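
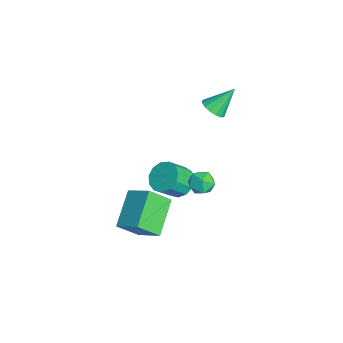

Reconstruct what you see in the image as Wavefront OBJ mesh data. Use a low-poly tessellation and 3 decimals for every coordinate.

v -2.973 -0.416 -2.228
v -2.207 -0.57 -2.714
v -1.761 -1.438 -1.738
v -2.527 -1.284 -1.252
v -2.105 -0.168 -2.404
v -1.659 -1.035 -1.428
v -2.278 0.156 -2.037
v -1.832 -0.712 -1.061
v -2.672 0.297 -1.731
v -2.226 -0.571 -0.755
v -3.161 0.212 -1.583
v -2.715 -0.655 -0.607
v -3.591 -0.072 -1.64
v -3.145 -0.94 -0.664
v -3.824 -0.466 -1.883
v -3.379 -1.333 -0.907
v -3.788 -0.843 -2.236
v -3.342 -1.711 -1.26
v -3.492 -1.086 -2.586
v -3.046 -1.954 -1.61
v -3.032 -1.115 -2.823
v -2.586 -1.983 -1.847
v -2.553 -0.923 -2.871
v -2.107 -1.791 -1.895
v -3.288 1.263 3.246
v -2.696 1.02 3.576
v -3.532 2.337 4.474
v -2.577 1.297 3.357
v -2.649 1.566 3.108
v -2.892 1.752 2.896
v -3.242 1.808 2.778
v -3.603 1.718 2.785
v -3.88 1.506 2.916
v -3.999 1.228 3.135
v -3.927 0.96 3.384
v -3.683 0.773 3.595
v -3.334 0.717 3.714
v -2.973 0.808 3.706
v -0.335 -2.709 -3.692
v -0.119 -3.819 -2.633
v -2.041 -1.971 -2.572
v -1.825 -3.082 -1.512
v 0.605 -1.758 -2.888
v 0.821 -2.869 -1.828
v -1.101 -1.021 -1.767
v -0.885 -2.131 -0.708
v -1.106 1.129 -0.718
v -0.734 0.517 -1.021
v -2.186 0.483 -0.739
v -1.814 -0.129 -1.042
v -1.677 0.086 -0.307
v -1.009 0.485 -0.294
v -1.911 0.515 -1.466
v -1.243 0.914 -1.453
v -1.231 0.137 -1.483
v -1.086 -0.129 -0.766
v -1.834 1.129 -0.994
v -1.689 0.863 -0.277
f 2 1 5
f 2 5 3
f 3 5 6
f 3 6 4
f 5 1 7
f 5 7 6
f 6 7 8
f 6 8 4
f 7 1 9
f 7 9 8
f 8 9 10
f 8 10 4
f 9 1 11
f 9 11 10
f 10 11 12
f 10 12 4
f 11 1 13
f 11 13 12
f 12 13 14
f 12 14 4
f 13 1 15
f 13 15 14
f 14 15 16
f 14 16 4
f 15 1 17
f 15 17 16
f 16 17 18
f 16 18 4
f 17 1 19
f 17 19 18
f 18 19 20
f 18 20 4
f 19 1 21
f 19 21 20
f 20 21 22
f 20 22 4
f 21 1 23
f 21 23 22
f 22 23 24
f 22 24 4
f 23 1 2
f 23 2 24
f 24 2 3
f 24 3 4
f 26 25 28
f 26 28 27
f 28 25 29
f 28 29 27
f 29 25 30
f 29 30 27
f 30 25 31
f 30 31 27
f 31 25 32
f 31 32 27
f 32 25 33
f 32 33 27
f 33 25 34
f 33 34 27
f 34 25 35
f 34 35 27
f 35 25 36
f 35 36 27
f 36 25 37
f 36 37 27
f 37 25 38
f 37 38 27
f 38 25 26
f 38 26 27
f 40 42 39
f 43 40 39
f 39 42 41
f 41 43 39
f 40 46 42
f 44 40 43
f 44 46 40
f 42 46 41
f 45 43 41
f 41 46 45
f 45 44 43
f 46 44 45
f 47 58 52
f 47 52 48
f 47 48 54
f 47 54 57
f 47 57 58
f 48 52 56
f 52 58 51
f 58 57 49
f 57 54 53
f 54 48 55
f 50 56 51
f 50 51 49
f 50 49 53
f 50 53 55
f 50 55 56
f 51 56 52
f 49 51 58
f 53 49 57
f 55 53 54
f 56 55 48



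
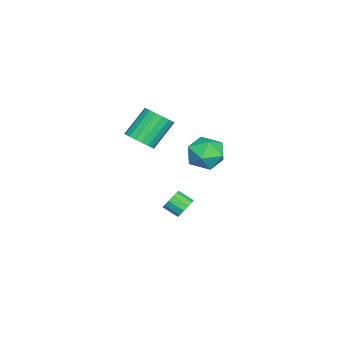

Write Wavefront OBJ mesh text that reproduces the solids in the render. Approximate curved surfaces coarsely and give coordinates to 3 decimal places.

v -1.572 -0.104 2.13
v -0.937 0.553 2.242
v -2.053 1.38 3.722
v -2.688 0.724 3.61
v -1.188 0.715 1.962
v -2.304 1.543 3.442
v -1.514 0.715 1.715
v -2.631 1.543 3.195
v -1.852 0.554 1.551
v -2.969 1.381 3.031
v -2.135 0.261 1.501
v -3.251 1.089 2.981
v -2.306 -0.103 1.576
v -3.422 0.725 3.056
v -2.332 -0.468 1.76
v -3.448 0.36 3.24
v -2.207 -0.76 2.018
v -3.323 0.067 3.498
v -1.956 -0.923 2.298
v -3.072 -0.095 3.778
v -1.629 -0.923 2.545
v -2.746 -0.095 4.025
v -1.291 -0.761 2.709
v -2.408 0.066 4.189
v -1.009 -0.469 2.759
v -2.125 0.359 4.239
v -0.838 -0.105 2.684
v -1.954 0.723 4.164
v -0.812 0.26 2.5
v -1.928 1.088 3.98
v -3.63 1.938 -4.155
v -3.212 2.189 -3.639
v -3.352 1.294 -3.089
v -3.77 1.042 -3.605
v -3.585 2.303 -3.548
v -3.724 1.408 -2.998
v -3.972 2.301 -3.65
v -4.111 1.406 -3.1
v -4.25 2.184 -3.912
v -4.39 1.289 -3.362
v -4.332 1.988 -4.251
v -4.471 1.093 -3.701
v -4.191 1.776 -4.56
v -4.33 0.881 -4.01
v -3.872 1.616 -4.74
v -4.011 0.721 -4.19
v -3.476 1.557 -4.735
v -3.616 0.662 -4.184
v -3.129 1.62 -4.545
v -3.269 0.725 -3.995
v -2.942 1.783 -4.232
v -3.081 0.888 -3.682
v -2.972 1.995 -3.894
v -3.112 1.1 -3.344
v -3.482 4.035 0.178
v -2.377 3.582 -0.015
v -3.763 2.738 1.615
v -2.658 2.285 1.422
v -2.785 3.393 1.889
v -2.611 4.195 1.001
v -3.529 2.125 0.599
v -3.355 2.927 -0.289
v -2.407 2.402 0.245
v -1.946 3.186 1.043
v -4.194 3.134 0.557
v -3.733 3.918 1.355
f 2 1 5
f 2 5 3
f 3 5 6
f 3 6 4
f 5 1 7
f 5 7 6
f 6 7 8
f 6 8 4
f 7 1 9
f 7 9 8
f 8 9 10
f 8 10 4
f 9 1 11
f 9 11 10
f 10 11 12
f 10 12 4
f 11 1 13
f 11 13 12
f 12 13 14
f 12 14 4
f 13 1 15
f 13 15 14
f 14 15 16
f 14 16 4
f 15 1 17
f 15 17 16
f 16 17 18
f 16 18 4
f 17 1 19
f 17 19 18
f 18 19 20
f 18 20 4
f 19 1 21
f 19 21 20
f 20 21 22
f 20 22 4
f 21 1 23
f 21 23 22
f 22 23 24
f 22 24 4
f 23 1 25
f 23 25 24
f 24 25 26
f 24 26 4
f 25 1 27
f 25 27 26
f 26 27 28
f 26 28 4
f 27 1 29
f 27 29 28
f 28 29 30
f 28 30 4
f 29 1 2
f 29 2 30
f 30 2 3
f 30 3 4
f 32 31 35
f 32 35 33
f 33 35 36
f 33 36 34
f 35 31 37
f 35 37 36
f 36 37 38
f 36 38 34
f 37 31 39
f 37 39 38
f 38 39 40
f 38 40 34
f 39 31 41
f 39 41 40
f 40 41 42
f 40 42 34
f 41 31 43
f 41 43 42
f 42 43 44
f 42 44 34
f 43 31 45
f 43 45 44
f 44 45 46
f 44 46 34
f 45 31 47
f 45 47 46
f 46 47 48
f 46 48 34
f 47 31 49
f 47 49 48
f 48 49 50
f 48 50 34
f 49 31 51
f 49 51 50
f 50 51 52
f 50 52 34
f 51 31 53
f 51 53 52
f 52 53 54
f 52 54 34
f 53 31 32
f 53 32 54
f 54 32 33
f 54 33 34
f 55 66 60
f 55 60 56
f 55 56 62
f 55 62 65
f 55 65 66
f 56 60 64
f 60 66 59
f 66 65 57
f 65 62 61
f 62 56 63
f 58 64 59
f 58 59 57
f 58 57 61
f 58 61 63
f 58 63 64
f 59 64 60
f 57 59 66
f 61 57 65
f 63 61 62
f 64 63 56



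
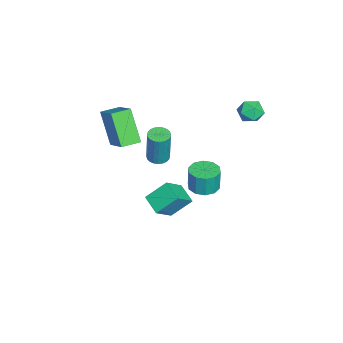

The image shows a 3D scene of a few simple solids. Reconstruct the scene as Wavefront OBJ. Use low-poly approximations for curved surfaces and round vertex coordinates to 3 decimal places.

v -1.644 -3.911 1.201
v -0.198 -3.092 2.296
v -0.645 -3.244 -0.618
v 0.801 -2.424 0.476
v -1.081 -4.856 1.164
v 0.365 -4.036 2.258
v -0.082 -4.188 -0.656
v 1.364 -3.369 0.439
v 2.985 -1.147 -2.259
v 3.935 -1.788 -1.261
v 2.648 -0.092 -1.262
v 3.599 -0.733 -0.264
v 3.881 -0.467 -2.676
v 4.832 -1.108 -1.678
v 3.545 0.588 -1.679
v 4.495 -0.053 -0.681
v -1.047 0.685 -4.465
v -0.453 1.334 -4.485
v -0.438 1.364 -3.095
v -1.033 0.715 -3.075
v -0.948 1.559 -4.485
v -0.933 1.589 -3.095
v -1.481 1.451 -4.477
v -1.466 1.481 -3.087
v -1.848 1.05 -4.464
v -1.834 1.08 -3.075
v -1.909 0.51 -4.452
v -1.895 0.54 -3.062
v -1.642 0.036 -4.445
v -1.627 0.066 -3.055
v -1.147 -0.189 -4.445
v -1.132 -0.159 -3.055
v -0.614 -0.081 -4.453
v -0.599 -0.051 -3.063
v -0.246 0.32 -4.465
v -0.232 0.35 -3.076
v -0.185 0.86 -4.478
v -0.171 0.89 -3.088
v 2.388 -1.317 0.747
v 2.737 -0.835 0.673
v 3.04 -0.74 2.698
v 2.692 -1.223 2.773
v 2.527 -0.736 0.699
v 2.83 -0.641 2.725
v 2.295 -0.725 0.734
v 2.599 -0.63 2.759
v 2.078 -0.804 0.77
v 2.382 -0.709 2.795
v 1.908 -0.962 0.803
v 2.212 -0.867 2.828
v 1.811 -1.174 0.827
v 2.115 -1.079 2.852
v 1.802 -1.407 0.839
v 2.106 -1.312 2.865
v 1.882 -1.627 0.838
v 2.186 -1.532 2.863
v 2.04 -1.8 0.822
v 2.343 -1.705 2.847
v 2.25 -1.899 0.795
v 2.553 -1.804 2.821
v 2.481 -1.91 0.761
v 2.785 -1.815 2.786
v 2.698 -1.831 0.725
v 3.002 -1.736 2.75
v 2.868 -1.673 0.692
v 3.172 -1.578 2.717
v 2.965 -1.461 0.668
v 3.269 -1.366 2.693
v 2.974 -1.228 0.655
v 3.278 -1.133 2.681
v 2.894 -1.008 0.657
v 3.198 -0.913 2.682
v -1.752 3.544 1.674
v -1.059 3.838 1.945
v -1.321 2.342 1.875
v -0.628 2.636 2.146
v -1.298 2.732 2.572
v -1.564 3.475 2.448
v -0.816 2.705 1.372
v -1.082 3.448 1.248
v -0.481 3.319 1.759
v -0.779 3.336 2.5
v -1.601 2.844 1.32
v -1.899 2.861 2.061
f 2 4 1
f 5 2 1
f 1 4 3
f 3 5 1
f 2 8 4
f 6 2 5
f 6 8 2
f 4 8 3
f 7 5 3
f 3 8 7
f 7 6 5
f 8 6 7
f 10 12 9
f 13 10 9
f 9 12 11
f 11 13 9
f 10 16 12
f 14 10 13
f 14 16 10
f 12 16 11
f 15 13 11
f 11 16 15
f 15 14 13
f 16 14 15
f 18 17 21
f 18 21 19
f 19 21 22
f 19 22 20
f 21 17 23
f 21 23 22
f 22 23 24
f 22 24 20
f 23 17 25
f 23 25 24
f 24 25 26
f 24 26 20
f 25 17 27
f 25 27 26
f 26 27 28
f 26 28 20
f 27 17 29
f 27 29 28
f 28 29 30
f 28 30 20
f 29 17 31
f 29 31 30
f 30 31 32
f 30 32 20
f 31 17 33
f 31 33 32
f 32 33 34
f 32 34 20
f 33 17 35
f 33 35 34
f 34 35 36
f 34 36 20
f 35 17 37
f 35 37 36
f 36 37 38
f 36 38 20
f 37 17 18
f 37 18 38
f 38 18 19
f 38 19 20
f 40 39 43
f 40 43 41
f 41 43 44
f 41 44 42
f 43 39 45
f 43 45 44
f 44 45 46
f 44 46 42
f 45 39 47
f 45 47 46
f 46 47 48
f 46 48 42
f 47 39 49
f 47 49 48
f 48 49 50
f 48 50 42
f 49 39 51
f 49 51 50
f 50 51 52
f 50 52 42
f 51 39 53
f 51 53 52
f 52 53 54
f 52 54 42
f 53 39 55
f 53 55 54
f 54 55 56
f 54 56 42
f 55 39 57
f 55 57 56
f 56 57 58
f 56 58 42
f 57 39 59
f 57 59 58
f 58 59 60
f 58 60 42
f 59 39 61
f 59 61 60
f 60 61 62
f 60 62 42
f 61 39 63
f 61 63 62
f 62 63 64
f 62 64 42
f 63 39 65
f 63 65 64
f 64 65 66
f 64 66 42
f 65 39 67
f 65 67 66
f 66 67 68
f 66 68 42
f 67 39 69
f 67 69 68
f 68 69 70
f 68 70 42
f 69 39 71
f 69 71 70
f 70 71 72
f 70 72 42
f 71 39 40
f 71 40 72
f 72 40 41
f 72 41 42
f 73 84 78
f 73 78 74
f 73 74 80
f 73 80 83
f 73 83 84
f 74 78 82
f 78 84 77
f 84 83 75
f 83 80 79
f 80 74 81
f 76 82 77
f 76 77 75
f 76 75 79
f 76 79 81
f 76 81 82
f 77 82 78
f 75 77 84
f 79 75 83
f 81 79 80
f 82 81 74



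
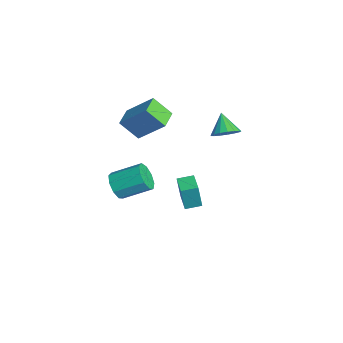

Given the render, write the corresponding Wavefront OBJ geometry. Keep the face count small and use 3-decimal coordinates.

v -3.161 -2.654 -3.003
v -2.78 -3.087 -2.379
v -2.378 -1.599 -1.593
v -2.759 -1.166 -2.217
v -2.398 -2.967 -2.8
v -1.995 -1.48 -2.014
v -2.372 -2.701 -3.316
v -1.97 -1.214 -2.53
v -2.716 -2.413 -3.686
v -2.314 -0.925 -2.9
v -3.268 -2.237 -3.736
v -2.866 -0.75 -2.95
v -3.77 -2.257 -3.443
v -3.368 -0.769 -2.657
v -3.987 -2.462 -2.944
v -3.585 -0.974 -2.158
v -3.817 -2.757 -2.473
v -3.415 -1.269 -1.687
v -3.341 -3.004 -2.249
v -2.939 -1.516 -1.463
v 2.545 -0.737 0.544
v 2.575 -0.94 1.929
v 2.597 0.083 0.663
v 2.627 -0.12 2.048
v 3.613 -0.8 0.512
v 3.643 -1.003 1.897
v 3.665 0.02 0.631
v 3.695 -0.183 2.016
v -3.064 -1.496 0.584
v -3.499 -2.363 1.593
v -4.06 -0.89 0.676
v -4.495 -1.758 1.685
v -2.225 -0.322 1.955
v -2.66 -1.19 2.964
v -3.221 0.283 2.047
v -3.656 -0.584 3.056
v 0.889 1.9 3.369
v 1.374 2.189 3.863
v 0.011 1.9 4.231
v 1.224 2.477 3.711
v 0.998 2.634 3.48
v 0.747 2.622 3.224
v 0.528 2.445 3.001
v 0.392 2.143 2.863
v 0.37 1.785 2.84
v 0.466 1.454 2.939
v 0.66 1.225 3.136
v 0.906 1.15 3.387
v 1.148 1.247 3.633
v 1.331 1.494 3.82
v 1.412 1.834 3.902
f 2 1 5
f 2 5 3
f 3 5 6
f 3 6 4
f 5 1 7
f 5 7 6
f 6 7 8
f 6 8 4
f 7 1 9
f 7 9 8
f 8 9 10
f 8 10 4
f 9 1 11
f 9 11 10
f 10 11 12
f 10 12 4
f 11 1 13
f 11 13 12
f 12 13 14
f 12 14 4
f 13 1 15
f 13 15 14
f 14 15 16
f 14 16 4
f 15 1 17
f 15 17 16
f 16 17 18
f 16 18 4
f 17 1 19
f 17 19 18
f 18 19 20
f 18 20 4
f 19 1 2
f 19 2 20
f 20 2 3
f 20 3 4
f 22 24 21
f 25 22 21
f 21 24 23
f 23 25 21
f 22 28 24
f 26 22 25
f 26 28 22
f 24 28 23
f 27 25 23
f 23 28 27
f 27 26 25
f 28 26 27
f 30 32 29
f 33 30 29
f 29 32 31
f 31 33 29
f 30 36 32
f 34 30 33
f 34 36 30
f 32 36 31
f 35 33 31
f 31 36 35
f 35 34 33
f 36 34 35
f 38 37 40
f 38 40 39
f 40 37 41
f 40 41 39
f 41 37 42
f 41 42 39
f 42 37 43
f 42 43 39
f 43 37 44
f 43 44 39
f 44 37 45
f 44 45 39
f 45 37 46
f 45 46 39
f 46 37 47
f 46 47 39
f 47 37 48
f 47 48 39
f 48 37 49
f 48 49 39
f 49 37 50
f 49 50 39
f 50 37 51
f 50 51 39
f 51 37 38
f 51 38 39



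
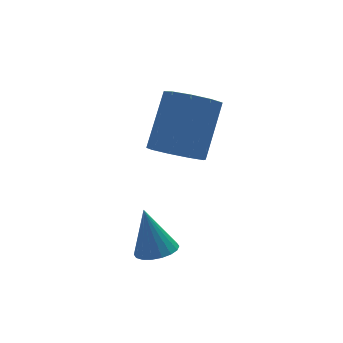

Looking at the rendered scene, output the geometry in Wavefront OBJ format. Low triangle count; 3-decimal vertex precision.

v 0.104 -0.315 2.876
v 0.708 0.042 2.236
v 1.801 1.073 3.844
v 1.196 0.715 4.484
v 0.206 0.447 2.318
v 1.299 1.477 3.926
v -0.344 0.495 2.661
v 0.749 1.525 4.269
v -0.684 0.164 3.105
v 0.408 1.194 4.712
v -0.656 -0.391 3.441
v 0.436 0.639 5.049
v -0.272 -0.911 3.514
v 0.82 0.12 5.121
v 0.287 -1.152 3.288
v 1.38 -0.121 4.895
v 0.761 -1.001 2.869
v 1.854 0.029 4.477
v 0.927 -0.53 2.454
v 2.02 0.501 4.062
v -1.461 -2.168 0.242
v -1.044 -1.627 0.091
v -1.619 -1.612 1.798
v -1.328 -1.517 0.023
v -1.638 -1.537 -0.002
v -1.912 -1.681 0.022
v -2.098 -1.922 0.089
v -2.157 -2.212 0.187
v -2.079 -2.493 0.295
v -1.878 -2.71 0.393
v -1.594 -2.82 0.462
v -1.284 -2.8 0.486
v -1.009 -2.656 0.462
v -0.824 -2.415 0.395
v -0.764 -2.125 0.297
v -0.843 -1.844 0.189
f 2 1 5
f 2 5 3
f 3 5 6
f 3 6 4
f 5 1 7
f 5 7 6
f 6 7 8
f 6 8 4
f 7 1 9
f 7 9 8
f 8 9 10
f 8 10 4
f 9 1 11
f 9 11 10
f 10 11 12
f 10 12 4
f 11 1 13
f 11 13 12
f 12 13 14
f 12 14 4
f 13 1 15
f 13 15 14
f 14 15 16
f 14 16 4
f 15 1 17
f 15 17 16
f 16 17 18
f 16 18 4
f 17 1 19
f 17 19 18
f 18 19 20
f 18 20 4
f 19 1 2
f 19 2 20
f 20 2 3
f 20 3 4
f 22 21 24
f 22 24 23
f 24 21 25
f 24 25 23
f 25 21 26
f 25 26 23
f 26 21 27
f 26 27 23
f 27 21 28
f 27 28 23
f 28 21 29
f 28 29 23
f 29 21 30
f 29 30 23
f 30 21 31
f 30 31 23
f 31 21 32
f 31 32 23
f 32 21 33
f 32 33 23
f 33 21 34
f 33 34 23
f 34 21 35
f 34 35 23
f 35 21 36
f 35 36 23
f 36 21 22
f 36 22 23



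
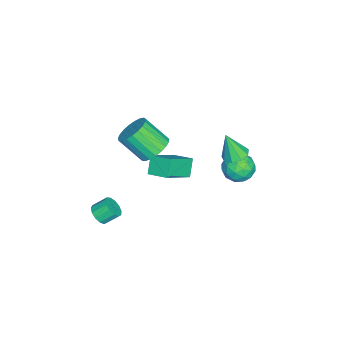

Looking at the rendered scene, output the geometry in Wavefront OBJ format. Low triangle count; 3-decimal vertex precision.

v 4.036 -3.671 -1.621
v 4.445 -3.935 -1.118
v 4.133 -3.193 -0.476
v 3.724 -2.929 -0.979
v 4.665 -3.673 -1.314
v 4.353 -2.931 -0.672
v 4.685 -3.41 -1.608
v 4.373 -2.668 -0.965
v 4.499 -3.23 -1.905
v 4.188 -2.488 -1.263
v 4.166 -3.19 -2.113
v 3.855 -2.448 -1.47
v 3.792 -3.303 -2.165
v 3.48 -2.561 -1.522
v 3.495 -3.533 -2.044
v 3.183 -2.791 -1.401
v 3.37 -3.806 -1.788
v 3.058 -3.064 -1.146
v 3.456 -4.037 -1.48
v 3.144 -3.295 -0.838
v 3.726 -4.151 -1.217
v 3.414 -3.409 -0.574
v 4.095 -4.113 -1.082
v 3.783 -3.371 -0.439
v -2.002 -1.241 -1.187
v -0.435 -2.097 0.011
v -1.611 0.032 -0.789
v -0.044 -0.824 0.409
v -1.216 -1.176 -2.169
v 0.351 -2.032 -0.971
v -0.825 0.097 -1.771
v 0.742 -0.759 -0.573
v 0.43 -1.544 1.548
v 1.353 -1.225 1.904
v 1.293 -2.597 3.289
v 0.37 -2.916 2.932
v 1.079 -0.981 2.134
v 1.019 -2.353 3.518
v 0.693 -0.835 2.262
v 0.633 -2.207 3.646
v 0.261 -0.811 2.266
v 0.201 -2.183 3.651
v -0.141 -0.915 2.147
v -0.202 -2.287 3.531
v -0.445 -1.126 1.924
v -0.505 -2.499 3.308
v -0.598 -1.411 1.635
v -0.658 -2.783 3.02
v -0.572 -1.718 1.332
v -0.632 -3.09 2.716
v -0.374 -1.995 1.066
v -0.434 -3.367 2.45
v -0.036 -2.194 0.883
v -0.096 -3.566 2.268
v 0.382 -2.281 0.815
v 0.322 -3.653 2.2
v 0.809 -2.24 0.874
v 0.748 -3.612 2.259
v 1.17 -2.079 1.05
v 1.109 -3.451 2.434
v 1.403 -1.826 1.311
v 1.343 -3.198 2.695
v 1.468 -1.523 1.613
v 1.408 -2.895 2.998
v -3.737 3.199 -3.077
v -3.049 2.662 -2.453
v -4.411 1.698 -3.627
v -3.723 1.161 -3.003
v -4.512 1.736 -2.56
v -4.096 2.663 -2.22
v -3.364 1.697 -3.86
v -2.948 2.624 -3.52
v -2.819 1.733 -2.938
v -3.528 1.757 -2.134
v -3.932 2.603 -3.946
v -4.641 2.627 -3.142
v -3.334 3.063 -2.717
v -4.126 1.297 -3.363
v -4.59 1.635 -3.102
v -4.186 1.32 -2.736
v -3.949 3.063 -2.579
v -3.545 2.748 -2.213
v -4.405 2.203 -2.275
v -3.915 1.612 -3.867
v -3.511 1.297 -3.501
v -3.274 3.04 -3.344
v -2.87 2.725 -2.978
v -3.055 2.157 -3.805
v -2.794 2.201 -2.635
v -3.19 1.318 -2.958
v -2.979 1.633 -3.462
v -2.735 2.179 -3.262
v -3.211 2.215 -2.163
v -3.607 1.332 -2.486
v -4.071 1.67 -2.225
v -3.826 2.216 -2.025
v -3.076 1.669 -2.447
v -3.853 3.028 -3.594
v -4.249 2.145 -3.917
v -3.634 2.144 -4.055
v -3.389 2.69 -3.855
v -4.27 3.042 -3.122
v -4.666 2.159 -3.445
v -4.725 2.181 -2.818
v -4.481 2.727 -2.618
v -4.384 2.691 -3.633
v -3.027 2.156 -1.109
v -2.374 1.678 -1.291
v -2.993 1.564 0.569
v -2.198 2.188 -1.115
v -2.41 2.683 -0.936
v -2.911 2.932 -0.838
v -3.466 2.817 -0.867
v -3.816 2.394 -1.009
v -3.797 1.859 -1.198
v -3.417 1.463 -1.346
v -2.855 1.391 -1.382
f 2 1 5
f 2 5 3
f 3 5 6
f 3 6 4
f 5 1 7
f 5 7 6
f 6 7 8
f 6 8 4
f 7 1 9
f 7 9 8
f 8 9 10
f 8 10 4
f 9 1 11
f 9 11 10
f 10 11 12
f 10 12 4
f 11 1 13
f 11 13 12
f 12 13 14
f 12 14 4
f 13 1 15
f 13 15 14
f 14 15 16
f 14 16 4
f 15 1 17
f 15 17 16
f 16 17 18
f 16 18 4
f 17 1 19
f 17 19 18
f 18 19 20
f 18 20 4
f 19 1 21
f 19 21 20
f 20 21 22
f 20 22 4
f 21 1 23
f 21 23 22
f 22 23 24
f 22 24 4
f 23 1 2
f 23 2 24
f 24 2 3
f 24 3 4
f 26 28 25
f 29 26 25
f 25 28 27
f 27 29 25
f 26 32 28
f 30 26 29
f 30 32 26
f 28 32 27
f 31 29 27
f 27 32 31
f 31 30 29
f 32 30 31
f 34 33 37
f 34 37 35
f 35 37 38
f 35 38 36
f 37 33 39
f 37 39 38
f 38 39 40
f 38 40 36
f 39 33 41
f 39 41 40
f 40 41 42
f 40 42 36
f 41 33 43
f 41 43 42
f 42 43 44
f 42 44 36
f 43 33 45
f 43 45 44
f 44 45 46
f 44 46 36
f 45 33 47
f 45 47 46
f 46 47 48
f 46 48 36
f 47 33 49
f 47 49 48
f 48 49 50
f 48 50 36
f 49 33 51
f 49 51 50
f 50 51 52
f 50 52 36
f 51 33 53
f 51 53 52
f 52 53 54
f 52 54 36
f 53 33 55
f 53 55 54
f 54 55 56
f 54 56 36
f 55 33 57
f 55 57 56
f 56 57 58
f 56 58 36
f 57 33 59
f 57 59 58
f 58 59 60
f 58 60 36
f 59 33 61
f 59 61 60
f 60 61 62
f 60 62 36
f 61 33 63
f 61 63 62
f 62 63 64
f 62 64 36
f 63 33 34
f 63 34 64
f 64 34 35
f 64 35 36
f 65 102 81
f 102 76 105
f 81 105 70
f 102 105 81
f 65 81 77
f 81 70 82
f 77 82 66
f 81 82 77
f 65 77 86
f 77 66 87
f 86 87 72
f 77 87 86
f 65 86 98
f 86 72 101
f 98 101 75
f 86 101 98
f 65 98 102
f 98 75 106
f 102 106 76
f 98 106 102
f 66 82 93
f 82 70 96
f 93 96 74
f 82 96 93
f 70 105 83
f 105 76 104
f 83 104 69
f 105 104 83
f 76 106 103
f 106 75 99
f 103 99 67
f 106 99 103
f 75 101 100
f 101 72 88
f 100 88 71
f 101 88 100
f 72 87 92
f 87 66 89
f 92 89 73
f 87 89 92
f 68 94 80
f 94 74 95
f 80 95 69
f 94 95 80
f 68 80 78
f 80 69 79
f 78 79 67
f 80 79 78
f 68 78 85
f 78 67 84
f 85 84 71
f 78 84 85
f 68 85 90
f 85 71 91
f 90 91 73
f 85 91 90
f 68 90 94
f 90 73 97
f 94 97 74
f 90 97 94
f 69 95 83
f 95 74 96
f 83 96 70
f 95 96 83
f 67 79 103
f 79 69 104
f 103 104 76
f 79 104 103
f 71 84 100
f 84 67 99
f 100 99 75
f 84 99 100
f 73 91 92
f 91 71 88
f 92 88 72
f 91 88 92
f 74 97 93
f 97 73 89
f 93 89 66
f 97 89 93
f 108 107 110
f 108 110 109
f 110 107 111
f 110 111 109
f 111 107 112
f 111 112 109
f 112 107 113
f 112 113 109
f 113 107 114
f 113 114 109
f 114 107 115
f 114 115 109
f 115 107 116
f 115 116 109
f 116 107 117
f 116 117 109
f 117 107 108
f 117 108 109



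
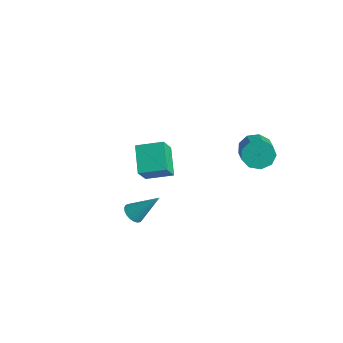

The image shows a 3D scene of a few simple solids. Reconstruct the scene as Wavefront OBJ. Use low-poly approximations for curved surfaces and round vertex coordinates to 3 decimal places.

v 3.316 3.679 2.593
v 3.913 4.1 2.017
v 5.141 3.362 2.752
v 4.544 2.941 3.327
v 3.82 4.459 2.534
v 5.047 3.721 3.269
v 3.49 4.453 3.078
v 4.718 3.715 3.813
v 3.079 4.084 3.395
v 4.307 3.347 4.13
v 2.779 3.527 3.337
v 4.007 2.789 4.071
v 2.73 3.04 2.93
v 3.958 2.302 3.665
v 2.955 2.852 2.365
v 4.183 2.115 3.1
v 3.349 3.051 1.907
v 4.577 2.314 2.642
v 3.728 3.544 1.77
v 4.955 2.806 2.504
v 1.778 -3.028 -0.514
v 2.145 -2.731 -0.961
v 2.642 -1.972 0.894
v 1.928 -2.569 -0.95
v 1.686 -2.487 -0.863
v 1.459 -2.499 -0.715
v 1.288 -2.601 -0.533
v 1.202 -2.778 -0.348
v 1.215 -2.998 -0.191
v 1.326 -3.223 -0.09
v 1.515 -3.414 -0.063
v 1.749 -3.539 -0.113
v 1.989 -3.575 -0.233
v 2.192 -3.516 -0.401
v 2.324 -3.373 -0.589
v 2.361 -3.171 -0.764
v 2.298 -2.943 -0.896
v -3.758 1.309 -1.568
v -3.274 0.483 -0.285
v -2.776 2.529 -1.153
v -2.292 1.703 0.129
v -2.368 0.537 -2.589
v -1.884 -0.289 -1.307
v -1.386 1.757 -2.175
v -0.902 0.931 -0.892
f 2 1 5
f 2 5 3
f 3 5 6
f 3 6 4
f 5 1 7
f 5 7 6
f 6 7 8
f 6 8 4
f 7 1 9
f 7 9 8
f 8 9 10
f 8 10 4
f 9 1 11
f 9 11 10
f 10 11 12
f 10 12 4
f 11 1 13
f 11 13 12
f 12 13 14
f 12 14 4
f 13 1 15
f 13 15 14
f 14 15 16
f 14 16 4
f 15 1 17
f 15 17 16
f 16 17 18
f 16 18 4
f 17 1 19
f 17 19 18
f 18 19 20
f 18 20 4
f 19 1 2
f 19 2 20
f 20 2 3
f 20 3 4
f 22 21 24
f 22 24 23
f 24 21 25
f 24 25 23
f 25 21 26
f 25 26 23
f 26 21 27
f 26 27 23
f 27 21 28
f 27 28 23
f 28 21 29
f 28 29 23
f 29 21 30
f 29 30 23
f 30 21 31
f 30 31 23
f 31 21 32
f 31 32 23
f 32 21 33
f 32 33 23
f 33 21 34
f 33 34 23
f 34 21 35
f 34 35 23
f 35 21 36
f 35 36 23
f 36 21 37
f 36 37 23
f 37 21 22
f 37 22 23
f 39 41 38
f 42 39 38
f 38 41 40
f 40 42 38
f 39 45 41
f 43 39 42
f 43 45 39
f 41 45 40
f 44 42 40
f 40 45 44
f 44 43 42
f 45 43 44



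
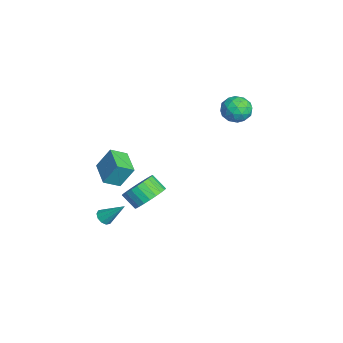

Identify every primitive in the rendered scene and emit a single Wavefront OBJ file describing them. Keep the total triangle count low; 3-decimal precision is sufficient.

v 2.554 -4.114 -2.939
v 2.806 -3.821 -3.316
v 3.046 -3.046 -1.781
v 2.493 -3.708 -3.288
v 2.204 -3.749 -3.127
v 2.049 -3.931 -2.894
v 2.087 -4.182 -2.678
v 2.303 -4.408 -2.561
v 2.616 -4.521 -2.589
v 2.905 -4.479 -2.75
v 3.06 -4.298 -2.983
v 3.022 -4.047 -3.2
v 1.415 -4.411 0.418
v 1.502 -3.655 1.687
v 1.179 -3.498 -0.109
v 1.267 -2.742 1.16
v 2.973 -4.158 0.16
v 3.061 -3.402 1.429
v 2.738 -3.245 -0.367
v 2.825 -2.489 0.902
v -4.561 4.091 0.749
v -3.758 4.478 0.348
v -3.662 3.082 1.572
v -2.859 3.469 1.171
v -3.388 3.991 1.807
v -3.944 4.614 1.298
v -3.476 2.946 0.622
v -4.032 3.569 0.113
v -3.088 3.771 0.269
v -3.033 4.417 1.001
v -4.387 3.143 0.919
v -4.332 3.789 1.651
v -4.238 4.373 0.476
v -3.182 3.187 1.444
v -3.493 3.493 1.818
v -3.021 3.721 1.582
v -4.348 4.453 1.035
v -3.876 4.681 0.799
v -3.658 4.394 1.657
v -3.544 2.879 1.121
v -3.072 3.107 0.885
v -4.399 3.839 0.338
v -3.927 4.067 0.102
v -3.762 3.166 0.263
v -3.372 4.185 0.194
v -2.844 3.592 0.678
v -3.207 3.284 0.355
v -3.533 3.651 0.056
v -3.34 4.565 0.625
v -2.812 3.972 1.108
v -3.123 4.278 1.482
v -3.45 4.644 1.183
v -2.946 4.149 0.578
v -4.608 3.588 0.812
v -4.08 2.995 1.295
v -3.97 2.916 0.737
v -4.297 3.282 0.438
v -4.576 3.968 1.242
v -4.048 3.375 1.726
v -3.887 3.909 1.864
v -4.213 4.276 1.565
v -4.474 3.411 1.342
v -0.879 -1.329 -4.181
v -0.423 -0.769 -3.364
v -0.986 -1.451 -2.583
v -1.441 -2.011 -3.399
v -0.781 -0.547 -3.428
v -1.343 -1.229 -2.646
v -1.153 -0.444 -3.606
v -1.715 -1.127 -2.824
v -1.483 -0.476 -3.871
v -2.046 -1.158 -3.09
v -1.722 -0.638 -4.184
v -2.284 -1.32 -3.403
v -1.832 -0.905 -4.497
v -2.394 -1.587 -3.715
v -1.797 -1.236 -4.761
v -2.359 -1.919 -3.979
v -1.622 -1.582 -4.937
v -2.185 -2.264 -4.155
v -1.334 -1.889 -4.997
v -1.897 -2.571 -4.216
v -0.977 -2.111 -4.934
v -1.539 -2.793 -4.152
v -0.605 -2.213 -4.756
v -1.167 -2.896 -3.974
v -0.274 -2.182 -4.49
v -0.837 -2.864 -3.709
v -0.036 -2.02 -4.177
v -0.598 -2.702 -3.396
v 0.074 -1.753 -3.865
v -0.488 -2.435 -3.083
v 0.039 -1.421 -3.601
v -0.523 -2.104 -2.819
v -0.135 -1.076 -3.425
v -0.698 -1.758 -2.643
f 2 1 4
f 2 4 3
f 4 1 5
f 4 5 3
f 5 1 6
f 5 6 3
f 6 1 7
f 6 7 3
f 7 1 8
f 7 8 3
f 8 1 9
f 8 9 3
f 9 1 10
f 9 10 3
f 10 1 11
f 10 11 3
f 11 1 12
f 11 12 3
f 12 1 2
f 12 2 3
f 14 16 13
f 17 14 13
f 13 16 15
f 15 17 13
f 14 20 16
f 18 14 17
f 18 20 14
f 16 20 15
f 19 17 15
f 15 20 19
f 19 18 17
f 20 18 19
f 21 58 37
f 58 32 61
f 37 61 26
f 58 61 37
f 21 37 33
f 37 26 38
f 33 38 22
f 37 38 33
f 21 33 42
f 33 22 43
f 42 43 28
f 33 43 42
f 21 42 54
f 42 28 57
f 54 57 31
f 42 57 54
f 21 54 58
f 54 31 62
f 58 62 32
f 54 62 58
f 22 38 49
f 38 26 52
f 49 52 30
f 38 52 49
f 26 61 39
f 61 32 60
f 39 60 25
f 61 60 39
f 32 62 59
f 62 31 55
f 59 55 23
f 62 55 59
f 31 57 56
f 57 28 44
f 56 44 27
f 57 44 56
f 28 43 48
f 43 22 45
f 48 45 29
f 43 45 48
f 24 50 36
f 50 30 51
f 36 51 25
f 50 51 36
f 24 36 34
f 36 25 35
f 34 35 23
f 36 35 34
f 24 34 41
f 34 23 40
f 41 40 27
f 34 40 41
f 24 41 46
f 41 27 47
f 46 47 29
f 41 47 46
f 24 46 50
f 46 29 53
f 50 53 30
f 46 53 50
f 25 51 39
f 51 30 52
f 39 52 26
f 51 52 39
f 23 35 59
f 35 25 60
f 59 60 32
f 35 60 59
f 27 40 56
f 40 23 55
f 56 55 31
f 40 55 56
f 29 47 48
f 47 27 44
f 48 44 28
f 47 44 48
f 30 53 49
f 53 29 45
f 49 45 22
f 53 45 49
f 64 63 67
f 64 67 65
f 65 67 68
f 65 68 66
f 67 63 69
f 67 69 68
f 68 69 70
f 68 70 66
f 69 63 71
f 69 71 70
f 70 71 72
f 70 72 66
f 71 63 73
f 71 73 72
f 72 73 74
f 72 74 66
f 73 63 75
f 73 75 74
f 74 75 76
f 74 76 66
f 75 63 77
f 75 77 76
f 76 77 78
f 76 78 66
f 77 63 79
f 77 79 78
f 78 79 80
f 78 80 66
f 79 63 81
f 79 81 80
f 80 81 82
f 80 82 66
f 81 63 83
f 81 83 82
f 82 83 84
f 82 84 66
f 83 63 85
f 83 85 84
f 84 85 86
f 84 86 66
f 85 63 87
f 85 87 86
f 86 87 88
f 86 88 66
f 87 63 89
f 87 89 88
f 88 89 90
f 88 90 66
f 89 63 91
f 89 91 90
f 90 91 92
f 90 92 66
f 91 63 93
f 91 93 92
f 92 93 94
f 92 94 66
f 93 63 95
f 93 95 94
f 94 95 96
f 94 96 66
f 95 63 64
f 95 64 96
f 96 64 65
f 96 65 66



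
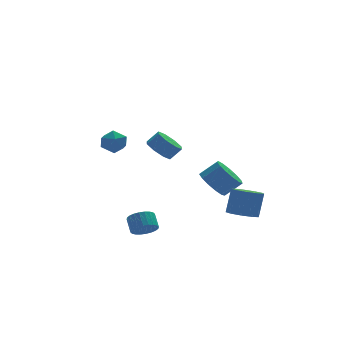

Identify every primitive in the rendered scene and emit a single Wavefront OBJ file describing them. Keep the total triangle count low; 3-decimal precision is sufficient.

v -4.075 -0.324 2.173
v -3.65 -0.371 1.449
v -3.85 -1.649 2.391
v -3.425 -1.696 1.667
v -3.104 -1.268 2.316
v -3.243 -0.449 2.182
v -4.257 -1.571 1.658
v -4.396 -0.752 1.524
v -3.762 -1.141 1.131
v -3.05 -0.954 1.537
v -4.45 -1.066 2.303
v -3.738 -0.879 2.709
v -0.043 2.826 -0.73
v 0.453 3.539 -1.089
v 1.119 3.447 -0.349
v 0.623 2.734 0.01
v -0.042 3.759 -0.615
v 0.624 3.667 0.124
v -0.538 3.432 -0.209
v 0.129 3.341 0.531
v -0.744 2.75 -0.108
v -0.077 2.659 0.632
v -0.539 2.113 -0.371
v 0.127 2.021 0.369
v -0.044 1.893 -0.844
v 0.622 1.801 -0.105
v 0.451 2.219 -1.251
v 1.118 2.128 -0.511
v 0.657 2.901 -1.352
v 1.324 2.81 -0.612
v -2.546 -2.661 -4.164
v -2.051 -2.275 -4.627
v -2.038 -1.513 -3.978
v -2.534 -1.899 -3.516
v -2.319 -2.179 -4.734
v -2.307 -1.418 -4.086
v -2.622 -2.156 -4.755
v -2.609 -1.395 -4.106
v -2.913 -2.21 -4.685
v -2.901 -1.449 -4.036
v -3.149 -2.333 -4.536
v -3.136 -1.572 -3.888
v -3.293 -2.506 -4.331
v -3.28 -1.745 -3.682
v -3.323 -2.702 -4.1
v -3.31 -1.941 -3.452
v -3.235 -2.892 -3.879
v -3.222 -2.131 -3.231
v -3.042 -3.047 -3.702
v -3.029 -2.285 -3.053
v -2.773 -3.142 -3.594
v -2.761 -2.381 -2.946
v -2.471 -3.165 -3.574
v -2.458 -2.404 -2.925
v -2.179 -3.111 -3.644
v -2.167 -2.35 -2.995
v -1.944 -2.988 -3.792
v -1.931 -2.227 -3.144
v -1.8 -2.815 -3.998
v -1.787 -2.054 -3.349
v -1.77 -2.619 -4.228
v -1.757 -1.858 -3.58
v -1.858 -2.429 -4.449
v -1.845 -1.668 -3.801
v 2.44 0.72 -2.877
v 3.157 0.78 -3.668
v 4.157 0.621 -2.775
v 3.44 0.56 -1.983
v 3.073 1.344 -3.473
v 4.072 1.184 -2.579
v 2.787 1.71 -3.088
v 3.787 1.55 -2.194
v 2.391 1.761 -2.636
v 3.391 1.602 -1.742
v 2.011 1.482 -2.26
v 3.011 1.322 -1.367
v 1.767 0.961 -2.08
v 2.767 0.801 -1.187
v 1.737 0.363 -2.153
v 2.736 0.203 -1.26
v 1.93 -0.121 -2.456
v 2.93 -0.281 -1.563
v 2.285 -0.339 -2.892
v 3.285 -0.498 -1.999
v 2.689 -0.22 -3.323
v 3.689 -0.38 -2.43
v 3.015 0.197 -3.613
v 4.014 0.037 -2.719
v 3.456 -1.51 -4.406
v 4.354 -1.489 -4.683
v 4.822 -1.05 -3.131
v 3.924 -1.07 -2.854
v 4.085 -0.911 -4.766
v 4.553 -0.471 -3.213
v 3.522 -0.613 -4.68
v 3.99 -0.173 -3.128
v 2.927 -0.735 -4.466
v 3.396 -0.295 -2.914
v 2.581 -1.219 -4.224
v 3.049 -0.779 -2.672
v 2.643 -1.839 -4.068
v 3.112 -1.4 -2.515
v 3.086 -2.306 -4.069
v 3.554 -1.866 -2.517
v 3.702 -2.399 -4.229
v 4.17 -1.96 -2.676
v 4.203 -2.077 -4.471
v 4.671 -1.637 -2.919
f 1 12 6
f 1 6 2
f 1 2 8
f 1 8 11
f 1 11 12
f 2 6 10
f 6 12 5
f 12 11 3
f 11 8 7
f 8 2 9
f 4 10 5
f 4 5 3
f 4 3 7
f 4 7 9
f 4 9 10
f 5 10 6
f 3 5 12
f 7 3 11
f 9 7 8
f 10 9 2
f 14 13 17
f 14 17 15
f 15 17 18
f 15 18 16
f 17 13 19
f 17 19 18
f 18 19 20
f 18 20 16
f 19 13 21
f 19 21 20
f 20 21 22
f 20 22 16
f 21 13 23
f 21 23 22
f 22 23 24
f 22 24 16
f 23 13 25
f 23 25 24
f 24 25 26
f 24 26 16
f 25 13 27
f 25 27 26
f 26 27 28
f 26 28 16
f 27 13 29
f 27 29 28
f 28 29 30
f 28 30 16
f 29 13 14
f 29 14 30
f 30 14 15
f 30 15 16
f 32 31 35
f 32 35 33
f 33 35 36
f 33 36 34
f 35 31 37
f 35 37 36
f 36 37 38
f 36 38 34
f 37 31 39
f 37 39 38
f 38 39 40
f 38 40 34
f 39 31 41
f 39 41 40
f 40 41 42
f 40 42 34
f 41 31 43
f 41 43 42
f 42 43 44
f 42 44 34
f 43 31 45
f 43 45 44
f 44 45 46
f 44 46 34
f 45 31 47
f 45 47 46
f 46 47 48
f 46 48 34
f 47 31 49
f 47 49 48
f 48 49 50
f 48 50 34
f 49 31 51
f 49 51 50
f 50 51 52
f 50 52 34
f 51 31 53
f 51 53 52
f 52 53 54
f 52 54 34
f 53 31 55
f 53 55 54
f 54 55 56
f 54 56 34
f 55 31 57
f 55 57 56
f 56 57 58
f 56 58 34
f 57 31 59
f 57 59 58
f 58 59 60
f 58 60 34
f 59 31 61
f 59 61 60
f 60 61 62
f 60 62 34
f 61 31 63
f 61 63 62
f 62 63 64
f 62 64 34
f 63 31 32
f 63 32 64
f 64 32 33
f 64 33 34
f 66 65 69
f 66 69 67
f 67 69 70
f 67 70 68
f 69 65 71
f 69 71 70
f 70 71 72
f 70 72 68
f 71 65 73
f 71 73 72
f 72 73 74
f 72 74 68
f 73 65 75
f 73 75 74
f 74 75 76
f 74 76 68
f 75 65 77
f 75 77 76
f 76 77 78
f 76 78 68
f 77 65 79
f 77 79 78
f 78 79 80
f 78 80 68
f 79 65 81
f 79 81 80
f 80 81 82
f 80 82 68
f 81 65 83
f 81 83 82
f 82 83 84
f 82 84 68
f 83 65 85
f 83 85 84
f 84 85 86
f 84 86 68
f 85 65 87
f 85 87 86
f 86 87 88
f 86 88 68
f 87 65 66
f 87 66 88
f 88 66 67
f 88 67 68
f 90 89 93
f 90 93 91
f 91 93 94
f 91 94 92
f 93 89 95
f 93 95 94
f 94 95 96
f 94 96 92
f 95 89 97
f 95 97 96
f 96 97 98
f 96 98 92
f 97 89 99
f 97 99 98
f 98 99 100
f 98 100 92
f 99 89 101
f 99 101 100
f 100 101 102
f 100 102 92
f 101 89 103
f 101 103 102
f 102 103 104
f 102 104 92
f 103 89 105
f 103 105 104
f 104 105 106
f 104 106 92
f 105 89 107
f 105 107 106
f 106 107 108
f 106 108 92
f 107 89 90
f 107 90 108
f 108 90 91
f 108 91 92



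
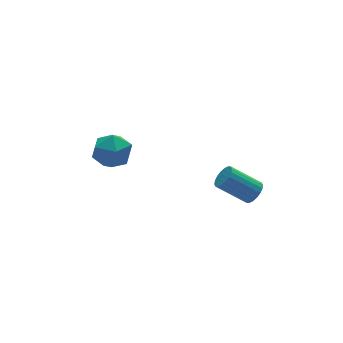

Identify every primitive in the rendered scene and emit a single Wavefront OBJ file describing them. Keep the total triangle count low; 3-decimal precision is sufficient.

v -2.444 3.72 -4.624
v -1.827 3.534 -3.676
v -3.453 2.206 -4.264
v -2.836 2.02 -3.316
v -3.548 2.916 -3.369
v -2.925 3.852 -3.591
v -2.355 1.888 -4.349
v -1.732 2.824 -4.571
v -1.772 2.402 -3.506
v -2.509 3.037 -2.901
v -2.771 2.703 -5.039
v -3.508 3.338 -4.434
v 1.555 -3.592 -4.002
v 2.045 -3.449 -3.568
v 0.815 -2.646 -2.444
v 0.325 -2.788 -2.878
v 2.041 -3.209 -3.744
v 0.811 -2.405 -2.62
v 1.94 -3.045 -3.972
v 0.71 -2.241 -2.848
v 1.763 -2.988 -4.205
v 0.534 -2.185 -3.081
v 1.545 -3.052 -4.399
v 0.315 -2.248 -3.274
v 1.329 -3.222 -4.513
v 0.099 -2.419 -3.389
v 1.158 -3.466 -4.527
v -0.072 -2.662 -3.403
v 1.065 -3.734 -4.436
v -0.165 -2.931 -3.312
v 1.069 -3.975 -4.26
v -0.161 -3.171 -3.136
v 1.17 -4.139 -4.032
v -0.06 -3.335 -2.908
v 1.346 -4.195 -3.799
v 0.117 -3.392 -2.675
v 1.565 -4.132 -3.606
v 0.335 -3.328 -2.481
v 1.781 -3.961 -3.491
v 0.551 -3.158 -2.367
v 1.952 -3.718 -3.477
v 0.722 -2.914 -2.353
f 1 12 6
f 1 6 2
f 1 2 8
f 1 8 11
f 1 11 12
f 2 6 10
f 6 12 5
f 12 11 3
f 11 8 7
f 8 2 9
f 4 10 5
f 4 5 3
f 4 3 7
f 4 7 9
f 4 9 10
f 5 10 6
f 3 5 12
f 7 3 11
f 9 7 8
f 10 9 2
f 14 13 17
f 14 17 15
f 15 17 18
f 15 18 16
f 17 13 19
f 17 19 18
f 18 19 20
f 18 20 16
f 19 13 21
f 19 21 20
f 20 21 22
f 20 22 16
f 21 13 23
f 21 23 22
f 22 23 24
f 22 24 16
f 23 13 25
f 23 25 24
f 24 25 26
f 24 26 16
f 25 13 27
f 25 27 26
f 26 27 28
f 26 28 16
f 27 13 29
f 27 29 28
f 28 29 30
f 28 30 16
f 29 13 31
f 29 31 30
f 30 31 32
f 30 32 16
f 31 13 33
f 31 33 32
f 32 33 34
f 32 34 16
f 33 13 35
f 33 35 34
f 34 35 36
f 34 36 16
f 35 13 37
f 35 37 36
f 36 37 38
f 36 38 16
f 37 13 39
f 37 39 38
f 38 39 40
f 38 40 16
f 39 13 41
f 39 41 40
f 40 41 42
f 40 42 16
f 41 13 14
f 41 14 42
f 42 14 15
f 42 15 16



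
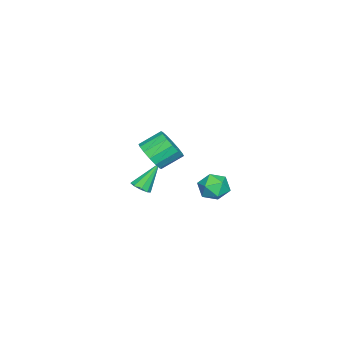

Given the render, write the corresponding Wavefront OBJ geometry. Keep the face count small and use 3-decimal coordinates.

v 2.534 0.752 -1.269
v 2.976 0.603 -0.959
v 1.786 1.408 0.109
v 3.027 0.956 -1.098
v 2.848 1.214 -1.318
v 2.522 1.255 -1.515
v 2.202 1.062 -1.597
v 2.037 0.723 -1.525
v 2.105 0.399 -1.334
v 2.374 0.239 -1.112
v 2.718 0.32 -0.964
v 3.907 1.793 1.803
v 4.53 1.751 2.424
v 3.896 2.606 3.117
v 3.273 2.647 2.497
v 4.666 2.082 2.141
v 4.033 2.937 2.834
v 4.599 2.334 1.768
v 3.966 3.189 2.461
v 4.347 2.442 1.405
v 3.713 3.297 2.098
v 3.976 2.376 1.148
v 3.343 3.23 1.841
v 3.587 2.153 1.067
v 2.954 3.008 1.76
v 3.284 1.834 1.183
v 2.65 2.689 1.876
v 3.147 1.503 1.466
v 2.514 2.358 2.159
v 3.214 1.251 1.839
v 2.581 2.106 2.532
v 3.467 1.143 2.202
v 2.833 1.998 2.895
v 3.837 1.21 2.459
v 3.204 2.064 3.152
v 4.226 1.432 2.54
v 3.593 2.287 3.233
v -2.302 3.137 -3.156
v -1.85 2.376 -3.343
v -3.31 2.784 -4.157
v -2.858 2.023 -4.344
v -3.276 2.117 -3.547
v -2.653 2.335 -2.929
v -2.507 2.825 -4.571
v -1.884 3.043 -3.953
v -1.977 2.183 -4.217
v -2.452 1.746 -3.585
v -2.708 3.414 -3.915
v -3.183 2.977 -3.283
f 2 1 4
f 2 4 3
f 4 1 5
f 4 5 3
f 5 1 6
f 5 6 3
f 6 1 7
f 6 7 3
f 7 1 8
f 7 8 3
f 8 1 9
f 8 9 3
f 9 1 10
f 9 10 3
f 10 1 11
f 10 11 3
f 11 1 2
f 11 2 3
f 13 12 16
f 13 16 14
f 14 16 17
f 14 17 15
f 16 12 18
f 16 18 17
f 17 18 19
f 17 19 15
f 18 12 20
f 18 20 19
f 19 20 21
f 19 21 15
f 20 12 22
f 20 22 21
f 21 22 23
f 21 23 15
f 22 12 24
f 22 24 23
f 23 24 25
f 23 25 15
f 24 12 26
f 24 26 25
f 25 26 27
f 25 27 15
f 26 12 28
f 26 28 27
f 27 28 29
f 27 29 15
f 28 12 30
f 28 30 29
f 29 30 31
f 29 31 15
f 30 12 32
f 30 32 31
f 31 32 33
f 31 33 15
f 32 12 34
f 32 34 33
f 33 34 35
f 33 35 15
f 34 12 36
f 34 36 35
f 35 36 37
f 35 37 15
f 36 12 13
f 36 13 37
f 37 13 14
f 37 14 15
f 38 49 43
f 38 43 39
f 38 39 45
f 38 45 48
f 38 48 49
f 39 43 47
f 43 49 42
f 49 48 40
f 48 45 44
f 45 39 46
f 41 47 42
f 41 42 40
f 41 40 44
f 41 44 46
f 41 46 47
f 42 47 43
f 40 42 49
f 44 40 48
f 46 44 45
f 47 46 39



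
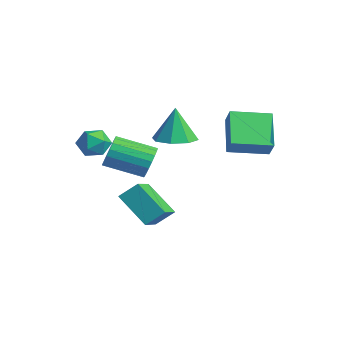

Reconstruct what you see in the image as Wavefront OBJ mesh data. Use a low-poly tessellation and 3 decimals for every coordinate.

v 0.595 0.549 1.059
v 1.66 0.681 1.182
v 0.365 0.671 2.921
v 1.261 1.399 1.085
v 0.472 1.618 0.973
v -0.245 1.211 0.912
v -0.47 0.416 0.936
v -0.071 -0.301 1.033
v 0.718 -0.521 1.145
v 1.435 -0.114 1.207
v -2.099 -1.872 1.051
v -1.309 -2.136 0.697
v -2.811 -2.544 -0.037
v -2.021 -2.808 -0.391
v -2.307 -3.162 0.391
v -1.867 -2.746 1.063
v -2.253 -1.934 -0.403
v -1.813 -1.518 0.269
v -1.405 -2.174 -0.202
v -1.438 -2.932 0.289
v -2.682 -1.748 0.371
v -2.715 -2.506 0.862
v 2.764 2.024 0.78
v 1.322 2.742 2.112
v 3.455 3.854 0.543
v 2.013 4.571 1.875
v 3.467 1.869 1.625
v 2.025 2.586 2.957
v 4.158 3.698 1.388
v 2.716 4.416 2.72
v -1.55 0.349 -1.311
v -0.963 0.276 -0.582
v -2.042 -1.383 0.121
v -2.63 -1.309 -0.609
v -1.26 0.531 -0.436
v -2.34 -1.127 0.267
v -1.615 0.751 -0.464
v -2.695 -0.908 0.239
v -1.958 0.891 -0.66
v -3.037 -0.768 0.043
v -2.219 0.923 -0.984
v -3.299 -0.736 -0.282
v -2.348 0.842 -1.374
v -3.428 -0.817 -0.671
v -2.319 0.663 -1.751
v -3.399 -0.995 -1.048
v -2.138 0.423 -2.041
v -3.217 -1.236 -1.338
v -1.84 0.167 -2.187
v -2.92 -1.491 -1.484
v -1.485 -0.052 -2.159
v -2.565 -1.711 -1.456
v -1.143 -0.192 -1.963
v -2.222 -1.851 -1.26
v -0.881 -0.224 -1.638
v -1.961 -1.883 -0.936
v -0.752 -0.143 -1.249
v -1.832 -1.802 -0.546
v -0.781 0.035 -0.872
v -1.861 -1.623 -0.169
v -1.673 -0.736 -3.351
v -1.343 0.112 -2.584
v -0.183 -0.086 -4.711
v 0.147 0.762 -3.944
v -0.547 -1.822 -2.636
v -0.217 -0.974 -1.869
v 0.943 -1.172 -3.996
v 1.273 -0.324 -3.229
f 2 1 4
f 2 4 3
f 4 1 5
f 4 5 3
f 5 1 6
f 5 6 3
f 6 1 7
f 6 7 3
f 7 1 8
f 7 8 3
f 8 1 9
f 8 9 3
f 9 1 10
f 9 10 3
f 10 1 2
f 10 2 3
f 11 22 16
f 11 16 12
f 11 12 18
f 11 18 21
f 11 21 22
f 12 16 20
f 16 22 15
f 22 21 13
f 21 18 17
f 18 12 19
f 14 20 15
f 14 15 13
f 14 13 17
f 14 17 19
f 14 19 20
f 15 20 16
f 13 15 22
f 17 13 21
f 19 17 18
f 20 19 12
f 24 26 23
f 27 24 23
f 23 26 25
f 25 27 23
f 24 30 26
f 28 24 27
f 28 30 24
f 26 30 25
f 29 27 25
f 25 30 29
f 29 28 27
f 30 28 29
f 32 31 35
f 32 35 33
f 33 35 36
f 33 36 34
f 35 31 37
f 35 37 36
f 36 37 38
f 36 38 34
f 37 31 39
f 37 39 38
f 38 39 40
f 38 40 34
f 39 31 41
f 39 41 40
f 40 41 42
f 40 42 34
f 41 31 43
f 41 43 42
f 42 43 44
f 42 44 34
f 43 31 45
f 43 45 44
f 44 45 46
f 44 46 34
f 45 31 47
f 45 47 46
f 46 47 48
f 46 48 34
f 47 31 49
f 47 49 48
f 48 49 50
f 48 50 34
f 49 31 51
f 49 51 50
f 50 51 52
f 50 52 34
f 51 31 53
f 51 53 52
f 52 53 54
f 52 54 34
f 53 31 55
f 53 55 54
f 54 55 56
f 54 56 34
f 55 31 57
f 55 57 56
f 56 57 58
f 56 58 34
f 57 31 59
f 57 59 58
f 58 59 60
f 58 60 34
f 59 31 32
f 59 32 60
f 60 32 33
f 60 33 34
f 62 64 61
f 65 62 61
f 61 64 63
f 63 65 61
f 62 68 64
f 66 62 65
f 66 68 62
f 64 68 63
f 67 65 63
f 63 68 67
f 67 66 65
f 68 66 67



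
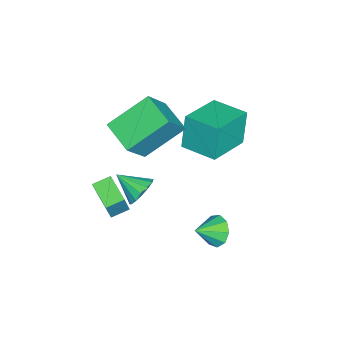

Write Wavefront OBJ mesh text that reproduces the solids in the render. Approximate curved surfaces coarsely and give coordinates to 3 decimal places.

v -1.779 1.789 -0.345
v -2.208 1.825 1.31
v -1.22 3.348 -0.234
v -1.649 3.384 1.421
v 0.109 1.076 0.159
v -0.32 1.112 1.814
v 0.668 2.635 0.27
v 0.239 2.671 1.925
v 2.248 -1.092 -1.04
v 2.833 -1.103 0.265
v 3.152 -0.231 -1.437
v 3.737 -0.243 -0.132
v 2.743 -1.717 -1.268
v 3.328 -1.729 0.037
v 3.647 -0.857 -1.665
v 4.232 -0.868 -0.36
v 0.531 -0.534 -3.102
v 1.123 -0.318 -2.625
v 0.369 -1.686 -2.378
v 0.786 -0.162 -2.453
v 0.381 -0.106 -2.455
v 0.016 -0.165 -2.63
v -0.211 -0.322 -2.931
v -0.239 -0.537 -3.279
v -0.06 -0.75 -3.579
v 0.276 -0.905 -3.751
v 0.681 -0.961 -3.749
v 1.046 -0.903 -3.574
v 1.273 -0.745 -3.272
v 1.301 -0.531 -2.925
v 3.189 3.402 -1.769
v 3.514 3.188 -2.423
v 3.891 2.698 -1.191
v 3.764 3.599 -2.226
v 3.745 3.918 -1.815
v 3.466 3.995 -1.384
v 3.058 3.795 -1.132
v 2.711 3.411 -1.179
v 2.588 3.022 -1.502
v 2.746 2.812 -1.95
v 3.112 2.877 -2.314
v -0.032 -1.397 0.361
v -1.155 0.026 1.59
v 0.943 -0.239 -0.09
v -0.179 1.184 1.139
v 1.119 -1.784 1.861
v -0.003 -0.361 3.09
v 2.095 -0.626 1.41
v 0.972 0.797 2.639
f 2 4 1
f 5 2 1
f 1 4 3
f 3 5 1
f 2 8 4
f 6 2 5
f 6 8 2
f 4 8 3
f 7 5 3
f 3 8 7
f 7 6 5
f 8 6 7
f 10 12 9
f 13 10 9
f 9 12 11
f 11 13 9
f 10 16 12
f 14 10 13
f 14 16 10
f 12 16 11
f 15 13 11
f 11 16 15
f 15 14 13
f 16 14 15
f 18 17 20
f 18 20 19
f 20 17 21
f 20 21 19
f 21 17 22
f 21 22 19
f 22 17 23
f 22 23 19
f 23 17 24
f 23 24 19
f 24 17 25
f 24 25 19
f 25 17 26
f 25 26 19
f 26 17 27
f 26 27 19
f 27 17 28
f 27 28 19
f 28 17 29
f 28 29 19
f 29 17 30
f 29 30 19
f 30 17 18
f 30 18 19
f 32 31 34
f 32 34 33
f 34 31 35
f 34 35 33
f 35 31 36
f 35 36 33
f 36 31 37
f 36 37 33
f 37 31 38
f 37 38 33
f 38 31 39
f 38 39 33
f 39 31 40
f 39 40 33
f 40 31 41
f 40 41 33
f 41 31 32
f 41 32 33
f 43 45 42
f 46 43 42
f 42 45 44
f 44 46 42
f 43 49 45
f 47 43 46
f 47 49 43
f 45 49 44
f 48 46 44
f 44 49 48
f 48 47 46
f 49 47 48



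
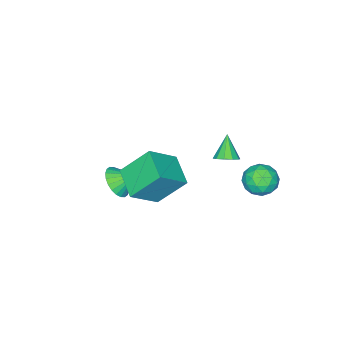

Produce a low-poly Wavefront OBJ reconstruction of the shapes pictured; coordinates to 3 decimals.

v -2.639 1.65 -3.305
v -1.791 1.493 -3.112
v -2.969 0.307 -2.948
v -2.121 0.15 -2.755
v -2.598 0.692 -2.246
v -2.394 1.523 -2.466
v -2.366 0.277 -3.594
v -2.162 1.108 -3.814
v -1.623 0.645 -3.29
v -1.766 0.901 -2.457
v -2.994 0.899 -3.603
v -3.137 1.155 -2.77
v -2.186 1.69 -3.24
v -2.574 0.11 -2.82
v -2.854 0.429 -2.521
v -2.356 0.337 -2.407
v -2.54 1.707 -2.861
v -2.042 1.615 -2.747
v -2.516 1.144 -2.238
v -2.718 0.185 -3.313
v -2.22 0.093 -3.199
v -2.404 1.463 -3.653
v -1.906 1.371 -3.539
v -2.244 0.656 -3.822
v -1.589 1.099 -3.231
v -1.783 0.309 -3.021
v -1.927 0.384 -3.514
v -1.807 0.872 -3.644
v -1.673 1.25 -2.741
v -1.867 0.46 -2.531
v -2.147 0.779 -2.232
v -2.027 1.267 -2.362
v -1.574 0.751 -2.846
v -2.893 1.34 -3.529
v -3.087 0.55 -3.319
v -2.733 0.533 -3.698
v -2.613 1.021 -3.828
v -2.977 1.491 -3.039
v -3.171 0.701 -2.829
v -2.953 0.928 -2.416
v -2.833 1.416 -2.546
v -3.186 1.049 -3.214
v -1.286 -0.165 -1.393
v -0.866 -0.59 -1.336
v -1.934 -0.675 -0.427
v -0.77 -0.304 -1.12
v -0.871 0.035 -1.009
v -1.131 0.298 -1.044
v -1.45 0.383 -1.213
v -1.706 0.26 -1.451
v -1.802 -0.027 -1.666
v -1.701 -0.366 -1.777
v -1.442 -0.628 -1.742
v -1.123 -0.714 -1.573
v 1.392 -4.188 -3.674
v 1.761 -4.545 -2.983
v 0.908 -3.512 -3.066
v 1.987 -4.31 -3.065
v 2.122 -4.057 -3.239
v 2.146 -3.824 -3.479
v 2.056 -3.647 -3.749
v 1.864 -3.552 -4.007
v 1.6 -3.553 -4.215
v 1.305 -3.652 -4.34
v 1.023 -3.832 -4.364
v 0.797 -4.067 -4.283
v 0.662 -4.32 -4.109
v 0.637 -4.553 -3.869
v 0.728 -4.73 -3.599
v 0.92 -4.825 -3.34
v 1.183 -4.823 -3.132
v 1.479 -4.725 -3.007
v 1.223 -0.868 0.111
v 2.487 -1.271 1.173
v 1.989 0.41 -0.316
v 3.253 0.008 0.746
v 2.047 -1.808 -1.226
v 3.311 -2.21 -0.164
v 2.813 -0.529 -1.653
v 4.077 -0.932 -0.591
f 1 38 17
f 38 12 41
f 17 41 6
f 38 41 17
f 1 17 13
f 17 6 18
f 13 18 2
f 17 18 13
f 1 13 22
f 13 2 23
f 22 23 8
f 13 23 22
f 1 22 34
f 22 8 37
f 34 37 11
f 22 37 34
f 1 34 38
f 34 11 42
f 38 42 12
f 34 42 38
f 2 18 29
f 18 6 32
f 29 32 10
f 18 32 29
f 6 41 19
f 41 12 40
f 19 40 5
f 41 40 19
f 12 42 39
f 42 11 35
f 39 35 3
f 42 35 39
f 11 37 36
f 37 8 24
f 36 24 7
f 37 24 36
f 8 23 28
f 23 2 25
f 28 25 9
f 23 25 28
f 4 30 16
f 30 10 31
f 16 31 5
f 30 31 16
f 4 16 14
f 16 5 15
f 14 15 3
f 16 15 14
f 4 14 21
f 14 3 20
f 21 20 7
f 14 20 21
f 4 21 26
f 21 7 27
f 26 27 9
f 21 27 26
f 4 26 30
f 26 9 33
f 30 33 10
f 26 33 30
f 5 31 19
f 31 10 32
f 19 32 6
f 31 32 19
f 3 15 39
f 15 5 40
f 39 40 12
f 15 40 39
f 7 20 36
f 20 3 35
f 36 35 11
f 20 35 36
f 9 27 28
f 27 7 24
f 28 24 8
f 27 24 28
f 10 33 29
f 33 9 25
f 29 25 2
f 33 25 29
f 44 43 46
f 44 46 45
f 46 43 47
f 46 47 45
f 47 43 48
f 47 48 45
f 48 43 49
f 48 49 45
f 49 43 50
f 49 50 45
f 50 43 51
f 50 51 45
f 51 43 52
f 51 52 45
f 52 43 53
f 52 53 45
f 53 43 54
f 53 54 45
f 54 43 44
f 54 44 45
f 56 55 58
f 56 58 57
f 58 55 59
f 58 59 57
f 59 55 60
f 59 60 57
f 60 55 61
f 60 61 57
f 61 55 62
f 61 62 57
f 62 55 63
f 62 63 57
f 63 55 64
f 63 64 57
f 64 55 65
f 64 65 57
f 65 55 66
f 65 66 57
f 66 55 67
f 66 67 57
f 67 55 68
f 67 68 57
f 68 55 69
f 68 69 57
f 69 55 70
f 69 70 57
f 70 55 71
f 70 71 57
f 71 55 72
f 71 72 57
f 72 55 56
f 72 56 57
f 74 76 73
f 77 74 73
f 73 76 75
f 75 77 73
f 74 80 76
f 78 74 77
f 78 80 74
f 76 80 75
f 79 77 75
f 75 80 79
f 79 78 77
f 80 78 79



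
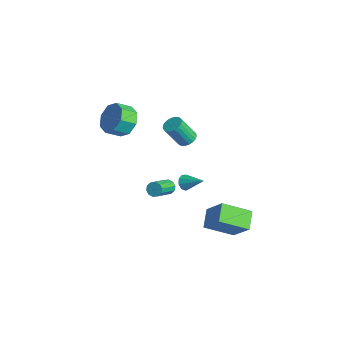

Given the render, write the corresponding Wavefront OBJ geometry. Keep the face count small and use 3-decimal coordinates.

v 2.171 -2.05 0.456
v 2.498 -1.713 0.654
v 3.237 -2.893 1.442
v 2.909 -3.23 1.244
v 2.252 -1.736 0.85
v 2.991 -2.917 1.638
v 1.975 -1.879 0.895
v 2.714 -3.06 1.683
v 1.773 -2.088 0.773
v 2.511 -3.268 1.56
v 1.722 -2.281 0.529
v 2.461 -3.462 1.317
v 1.843 -2.387 0.258
v 2.582 -3.567 1.046
v 2.089 -2.363 0.062
v 2.828 -3.544 0.85
v 2.366 -2.22 0.017
v 3.105 -3.401 0.805
v 2.569 -2.012 0.14
v 3.307 -3.192 0.927
v 2.619 -1.818 0.383
v 3.358 -2.999 1.171
v 3.169 1.91 -3.041
v 2.615 0.241 -2.111
v 4.371 2.27 -1.682
v 3.817 0.601 -0.751
v 4.103 1.239 -3.689
v 3.549 -0.43 -2.758
v 5.305 1.599 -2.329
v 4.751 -0.07 -1.399
v -3.295 -2.097 2.353
v -2.295 -1.902 2.768
v -2.365 -2.847 3.382
v -3.365 -3.043 2.967
v -2.909 -1.556 3.229
v -2.979 -2.502 3.844
v -3.748 -1.528 3.177
v -3.819 -2.473 3.792
v -4.323 -1.833 2.642
v -4.393 -2.778 3.257
v -4.295 -2.293 1.938
v -4.365 -3.238 2.552
v -3.681 -2.638 1.476
v -3.751 -3.584 2.091
v -2.841 -2.667 1.528
v -2.912 -3.612 2.143
v -2.267 -2.362 2.063
v -2.337 -3.307 2.678
v 0.596 -0.161 -1.057
v 0.955 -0.572 -1.219
v 1.684 0.501 -0.323
v 0.956 -0.283 -1.481
v 0.788 0.063 -1.544
v 0.531 0.305 -1.38
v 0.303 0.329 -1.064
v 0.213 0.124 -0.745
v 0.301 -0.214 -0.572
v 0.528 -0.527 -0.626
v 0.786 -0.668 -0.882
v 0.535 -0.003 2.817
v 1.148 0.072 2.942
v 0.958 -0.782 4.388
v 0.345 -0.857 4.263
v 1.043 0.285 3.054
v 0.853 -0.57 4.5
v 0.851 0.448 3.125
v 0.66 -0.407 4.571
v 0.603 0.532 3.143
v 0.413 -0.322 4.588
v 0.344 0.525 3.104
v 0.154 -0.33 4.549
v 0.118 0.426 3.016
v -0.072 -0.429 4.461
v -0.036 0.253 2.893
v -0.226 -0.602 4.339
v -0.091 0.036 2.757
v -0.281 -0.819 4.203
v -0.038 -0.188 2.632
v -0.228 -1.043 4.078
v 0.114 -0.38 2.539
v -0.076 -1.234 3.984
v 0.339 -0.506 2.494
v 0.149 -1.361 3.939
v 0.598 -0.546 2.504
v 0.408 -1.4 3.95
v 0.846 -0.491 2.569
v 0.655 -1.346 4.015
v 1.04 -0.352 2.677
v 0.85 -1.207 4.123
v 1.147 -0.153 2.809
v 0.957 -1.008 4.255
f 2 1 5
f 2 5 3
f 3 5 6
f 3 6 4
f 5 1 7
f 5 7 6
f 6 7 8
f 6 8 4
f 7 1 9
f 7 9 8
f 8 9 10
f 8 10 4
f 9 1 11
f 9 11 10
f 10 11 12
f 10 12 4
f 11 1 13
f 11 13 12
f 12 13 14
f 12 14 4
f 13 1 15
f 13 15 14
f 14 15 16
f 14 16 4
f 15 1 17
f 15 17 16
f 16 17 18
f 16 18 4
f 17 1 19
f 17 19 18
f 18 19 20
f 18 20 4
f 19 1 21
f 19 21 20
f 20 21 22
f 20 22 4
f 21 1 2
f 21 2 22
f 22 2 3
f 22 3 4
f 24 26 23
f 27 24 23
f 23 26 25
f 25 27 23
f 24 30 26
f 28 24 27
f 28 30 24
f 26 30 25
f 29 27 25
f 25 30 29
f 29 28 27
f 30 28 29
f 32 31 35
f 32 35 33
f 33 35 36
f 33 36 34
f 35 31 37
f 35 37 36
f 36 37 38
f 36 38 34
f 37 31 39
f 37 39 38
f 38 39 40
f 38 40 34
f 39 31 41
f 39 41 40
f 40 41 42
f 40 42 34
f 41 31 43
f 41 43 42
f 42 43 44
f 42 44 34
f 43 31 45
f 43 45 44
f 44 45 46
f 44 46 34
f 45 31 47
f 45 47 46
f 46 47 48
f 46 48 34
f 47 31 32
f 47 32 48
f 48 32 33
f 48 33 34
f 50 49 52
f 50 52 51
f 52 49 53
f 52 53 51
f 53 49 54
f 53 54 51
f 54 49 55
f 54 55 51
f 55 49 56
f 55 56 51
f 56 49 57
f 56 57 51
f 57 49 58
f 57 58 51
f 58 49 59
f 58 59 51
f 59 49 50
f 59 50 51
f 61 60 64
f 61 64 62
f 62 64 65
f 62 65 63
f 64 60 66
f 64 66 65
f 65 66 67
f 65 67 63
f 66 60 68
f 66 68 67
f 67 68 69
f 67 69 63
f 68 60 70
f 68 70 69
f 69 70 71
f 69 71 63
f 70 60 72
f 70 72 71
f 71 72 73
f 71 73 63
f 72 60 74
f 72 74 73
f 73 74 75
f 73 75 63
f 74 60 76
f 74 76 75
f 75 76 77
f 75 77 63
f 76 60 78
f 76 78 77
f 77 78 79
f 77 79 63
f 78 60 80
f 78 80 79
f 79 80 81
f 79 81 63
f 80 60 82
f 80 82 81
f 81 82 83
f 81 83 63
f 82 60 84
f 82 84 83
f 83 84 85
f 83 85 63
f 84 60 86
f 84 86 85
f 85 86 87
f 85 87 63
f 86 60 88
f 86 88 87
f 87 88 89
f 87 89 63
f 88 60 90
f 88 90 89
f 89 90 91
f 89 91 63
f 90 60 61
f 90 61 91
f 91 61 62
f 91 62 63



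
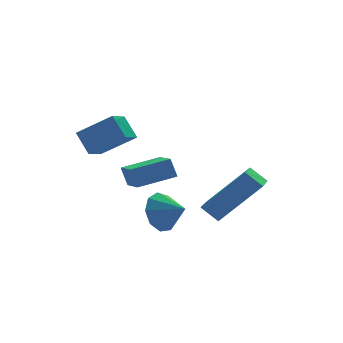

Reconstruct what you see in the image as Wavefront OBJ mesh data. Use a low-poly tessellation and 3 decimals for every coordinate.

v -1.952 -1.048 1.931
v -2.096 -0.781 2.671
v -1.834 0.215 1.499
v -1.978 0.482 2.239
v -0.522 -1.082 2.221
v -0.666 -0.815 2.961
v -0.404 0.181 1.789
v -0.548 0.448 2.529
v -2.811 1.413 2.671
v -3.024 2.098 3.451
v -2.156 2.009 2.326
v -2.369 2.694 3.107
v -1.711 0.726 3.573
v -1.924 1.411 4.354
v -1.056 1.322 3.229
v -1.269 2.007 4.009
v 0.281 -2.727 0.675
v -0.174 -2.283 1.209
v 1.151 -1.215 0.157
v 0.696 -0.77 0.69
v 1.744 -3.05 2.19
v 1.289 -2.605 2.723
v 2.614 -1.537 1.671
v 2.159 -1.093 2.205
v -1.381 -1.796 0.982
v -0.759 -1.645 0.423
v -0.839 -2.564 1.378
v -0.671 -1.334 0.907
v -0.916 -1.24 1.426
v -1.378 -1.405 1.737
v -1.841 -1.754 1.695
v -2.09 -2.122 1.32
v -2.006 -2.337 0.787
v -1.63 -2.3 0.345
v -1.138 -2.026 0.201
f 2 4 1
f 5 2 1
f 1 4 3
f 3 5 1
f 2 8 4
f 6 2 5
f 6 8 2
f 4 8 3
f 7 5 3
f 3 8 7
f 7 6 5
f 8 6 7
f 10 12 9
f 13 10 9
f 9 12 11
f 11 13 9
f 10 16 12
f 14 10 13
f 14 16 10
f 12 16 11
f 15 13 11
f 11 16 15
f 15 14 13
f 16 14 15
f 18 20 17
f 21 18 17
f 17 20 19
f 19 21 17
f 18 24 20
f 22 18 21
f 22 24 18
f 20 24 19
f 23 21 19
f 19 24 23
f 23 22 21
f 24 22 23
f 26 25 28
f 26 28 27
f 28 25 29
f 28 29 27
f 29 25 30
f 29 30 27
f 30 25 31
f 30 31 27
f 31 25 32
f 31 32 27
f 32 25 33
f 32 33 27
f 33 25 34
f 33 34 27
f 34 25 35
f 34 35 27
f 35 25 26
f 35 26 27



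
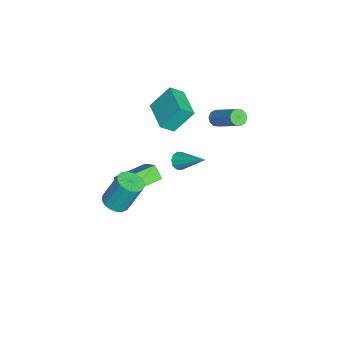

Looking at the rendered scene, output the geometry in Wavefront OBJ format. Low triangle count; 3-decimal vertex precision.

v 2.523 -1.935 -0.173
v 3.305 -1.821 -0.188
v 3.218 -0.991 1.618
v 2.437 -1.105 1.633
v 3.164 -1.504 -0.34
v 3.078 -0.675 1.466
v 2.877 -1.286 -0.454
v 2.79 -0.457 1.353
v 2.508 -1.217 -0.504
v 2.422 -0.388 1.303
v 2.143 -1.312 -0.477
v 2.057 -0.483 1.33
v 1.865 -1.55 -0.381
v 1.779 -0.721 1.425
v 1.738 -1.876 -0.238
v 1.652 -1.046 1.569
v 1.791 -2.215 -0.08
v 1.704 -1.386 1.727
v 2.011 -2.49 0.057
v 1.925 -1.661 1.864
v 2.349 -2.638 0.141
v 2.262 -1.809 1.948
v 2.726 -2.625 0.153
v 2.64 -1.795 1.96
v 3.058 -2.453 0.09
v 2.971 -1.624 1.897
v 3.266 -2.163 -0.033
v 3.18 -1.334 1.774
v -2.887 -0.54 2.987
v -3.241 0.53 4.327
v -3.205 0.191 2.32
v -3.559 1.261 3.659
v -1.101 0.159 2.901
v -1.455 1.229 4.24
v -1.419 0.89 2.233
v -1.773 1.96 3.573
v -3.575 -0.909 -3.21
v -2.327 -0.244 -1.94
v -3.074 -0.472 -3.93
v -1.827 0.193 -2.66
v -2.453 -2.573 -3.44
v -1.206 -1.908 -2.17
v -1.953 -2.136 -4.16
v -0.705 -1.471 -2.89
v -1.915 3.163 3.079
v -1.59 3.294 2.682
v -0.38 4.488 4.063
v -0.705 4.357 4.461
v -1.828 3.519 2.696
v -0.618 4.713 4.077
v -2.1 3.607 2.857
v -0.89 4.801 4.238
v -2.3 3.526 3.103
v -1.09 4.72 4.484
v -2.354 3.307 3.34
v -1.144 4.5 4.721
v -2.24 3.032 3.477
v -1.03 4.226 4.858
v -2.002 2.807 3.463
v -0.792 4.001 4.844
v -1.73 2.719 3.302
v -0.52 3.913 4.683
v -1.53 2.8 3.056
v -0.32 3.994 4.437
v -1.476 3.02 2.819
v -0.266 4.213 4.2
v 0.229 1.29 1.313
v 0.739 1.159 1.071
v 1.151 2.71 2.487
v 0.587 1.419 0.876
v 0.298 1.629 0.848
v -0.017 1.71 0.998
v -0.239 1.631 1.269
v -0.281 1.421 1.556
v -0.129 1.161 1.751
v 0.159 0.951 1.779
v 0.475 0.87 1.629
v 0.696 0.949 1.358
f 2 1 5
f 2 5 3
f 3 5 6
f 3 6 4
f 5 1 7
f 5 7 6
f 6 7 8
f 6 8 4
f 7 1 9
f 7 9 8
f 8 9 10
f 8 10 4
f 9 1 11
f 9 11 10
f 10 11 12
f 10 12 4
f 11 1 13
f 11 13 12
f 12 13 14
f 12 14 4
f 13 1 15
f 13 15 14
f 14 15 16
f 14 16 4
f 15 1 17
f 15 17 16
f 16 17 18
f 16 18 4
f 17 1 19
f 17 19 18
f 18 19 20
f 18 20 4
f 19 1 21
f 19 21 20
f 20 21 22
f 20 22 4
f 21 1 23
f 21 23 22
f 22 23 24
f 22 24 4
f 23 1 25
f 23 25 24
f 24 25 26
f 24 26 4
f 25 1 27
f 25 27 26
f 26 27 28
f 26 28 4
f 27 1 2
f 27 2 28
f 28 2 3
f 28 3 4
f 30 32 29
f 33 30 29
f 29 32 31
f 31 33 29
f 30 36 32
f 34 30 33
f 34 36 30
f 32 36 31
f 35 33 31
f 31 36 35
f 35 34 33
f 36 34 35
f 38 40 37
f 41 38 37
f 37 40 39
f 39 41 37
f 38 44 40
f 42 38 41
f 42 44 38
f 40 44 39
f 43 41 39
f 39 44 43
f 43 42 41
f 44 42 43
f 46 45 49
f 46 49 47
f 47 49 50
f 47 50 48
f 49 45 51
f 49 51 50
f 50 51 52
f 50 52 48
f 51 45 53
f 51 53 52
f 52 53 54
f 52 54 48
f 53 45 55
f 53 55 54
f 54 55 56
f 54 56 48
f 55 45 57
f 55 57 56
f 56 57 58
f 56 58 48
f 57 45 59
f 57 59 58
f 58 59 60
f 58 60 48
f 59 45 61
f 59 61 60
f 60 61 62
f 60 62 48
f 61 45 63
f 61 63 62
f 62 63 64
f 62 64 48
f 63 45 65
f 63 65 64
f 64 65 66
f 64 66 48
f 65 45 46
f 65 46 66
f 66 46 47
f 66 47 48
f 68 67 70
f 68 70 69
f 70 67 71
f 70 71 69
f 71 67 72
f 71 72 69
f 72 67 73
f 72 73 69
f 73 67 74
f 73 74 69
f 74 67 75
f 74 75 69
f 75 67 76
f 75 76 69
f 76 67 77
f 76 77 69
f 77 67 78
f 77 78 69
f 78 67 68
f 78 68 69



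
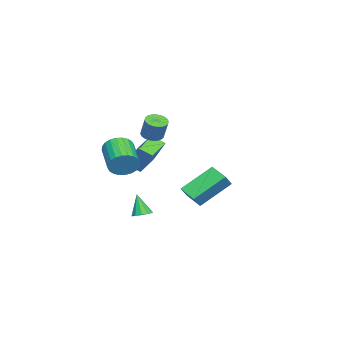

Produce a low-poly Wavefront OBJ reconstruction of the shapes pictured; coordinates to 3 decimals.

v -2.601 -2.188 -1.297
v -2.627 -3.019 -0.817
v -4.161 -1.882 -0.854
v -4.187 -2.714 -0.374
v -2.013 -1.346 0.194
v -2.039 -2.178 0.674
v -3.573 -1.041 0.637
v -3.599 -1.872 1.117
v 2.122 -0.18 3.193
v 2.653 0.012 2.937
v 3.069 0.372 4.07
v 2.538 0.18 4.327
v 2.518 0.212 2.923
v 2.935 0.573 4.056
v 2.323 0.353 2.95
v 2.74 0.713 4.083
v 2.098 0.413 3.014
v 2.514 0.773 4.147
v 1.876 0.382 3.105
v 2.292 0.742 4.238
v 1.691 0.266 3.21
v 2.108 0.626 4.343
v 1.572 0.082 3.312
v 1.989 0.442 4.445
v 1.537 -0.142 3.396
v 1.954 0.218 4.53
v 1.591 -0.372 3.45
v 2.007 -0.012 4.583
v 1.725 -0.573 3.464
v 2.142 -0.212 4.597
v 1.92 -0.713 3.437
v 2.337 -0.353 4.57
v 2.146 -0.773 3.373
v 2.562 -0.413 4.506
v 2.368 -0.742 3.282
v 2.784 -0.382 4.415
v 2.552 -0.626 3.177
v 2.969 -0.266 4.31
v 2.671 -0.442 3.075
v 3.088 -0.082 4.208
v 2.706 -0.218 2.99
v 3.123 0.142 4.124
v 2.818 -1.502 1.123
v 3.259 -1.804 1.797
v 1.683 -2.601 2.471
v 1.242 -2.298 1.797
v 3.158 -1.506 1.913
v 1.582 -2.303 2.587
v 3.005 -1.207 1.909
v 1.429 -2.004 2.583
v 2.824 -0.953 1.785
v 1.248 -1.75 2.459
v 2.642 -0.783 1.561
v 1.066 -1.58 2.235
v 2.486 -0.722 1.27
v 0.911 -1.519 1.944
v 2.382 -0.78 0.956
v 0.806 -1.576 1.63
v 2.343 -0.947 0.668
v 0.767 -1.744 1.342
v 2.377 -1.199 0.449
v 0.801 -1.996 1.123
v 2.478 -1.497 0.333
v 0.902 -2.294 1.007
v 2.631 -1.796 0.337
v 1.055 -2.593 1.011
v 2.812 -2.05 0.461
v 1.236 -2.847 1.135
v 2.994 -2.22 0.685
v 1.418 -3.017 1.359
v 3.149 -2.281 0.976
v 1.574 -3.078 1.65
v 3.254 -2.224 1.29
v 1.678 -3.02 1.964
v 3.293 -2.056 1.578
v 1.717 -2.853 2.252
v -1.487 -1.782 -4.063
v -0.926 -2.012 -3.994
v -1.813 -2.178 -2.717
v -0.918 -1.65 -3.886
v -1.127 -1.34 -3.845
v -1.474 -1.198 -3.888
v -1.826 -1.279 -3.997
v -2.048 -1.553 -4.132
v -2.055 -1.914 -4.24
v -1.846 -2.225 -4.28
v -1.499 -2.367 -4.238
v -1.148 -2.285 -4.128
v 3.231 1.628 -0.097
v 2.182 3.02 1.212
v 2.537 1.78 -0.815
v 1.488 3.172 0.495
v 3.852 2.488 -0.515
v 2.803 3.88 0.795
v 3.158 2.64 -1.232
v 2.109 4.032 0.077
f 2 4 1
f 5 2 1
f 1 4 3
f 3 5 1
f 2 8 4
f 6 2 5
f 6 8 2
f 4 8 3
f 7 5 3
f 3 8 7
f 7 6 5
f 8 6 7
f 10 9 13
f 10 13 11
f 11 13 14
f 11 14 12
f 13 9 15
f 13 15 14
f 14 15 16
f 14 16 12
f 15 9 17
f 15 17 16
f 16 17 18
f 16 18 12
f 17 9 19
f 17 19 18
f 18 19 20
f 18 20 12
f 19 9 21
f 19 21 20
f 20 21 22
f 20 22 12
f 21 9 23
f 21 23 22
f 22 23 24
f 22 24 12
f 23 9 25
f 23 25 24
f 24 25 26
f 24 26 12
f 25 9 27
f 25 27 26
f 26 27 28
f 26 28 12
f 27 9 29
f 27 29 28
f 28 29 30
f 28 30 12
f 29 9 31
f 29 31 30
f 30 31 32
f 30 32 12
f 31 9 33
f 31 33 32
f 32 33 34
f 32 34 12
f 33 9 35
f 33 35 34
f 34 35 36
f 34 36 12
f 35 9 37
f 35 37 36
f 36 37 38
f 36 38 12
f 37 9 39
f 37 39 38
f 38 39 40
f 38 40 12
f 39 9 41
f 39 41 40
f 40 41 42
f 40 42 12
f 41 9 10
f 41 10 42
f 42 10 11
f 42 11 12
f 44 43 47
f 44 47 45
f 45 47 48
f 45 48 46
f 47 43 49
f 47 49 48
f 48 49 50
f 48 50 46
f 49 43 51
f 49 51 50
f 50 51 52
f 50 52 46
f 51 43 53
f 51 53 52
f 52 53 54
f 52 54 46
f 53 43 55
f 53 55 54
f 54 55 56
f 54 56 46
f 55 43 57
f 55 57 56
f 56 57 58
f 56 58 46
f 57 43 59
f 57 59 58
f 58 59 60
f 58 60 46
f 59 43 61
f 59 61 60
f 60 61 62
f 60 62 46
f 61 43 63
f 61 63 62
f 62 63 64
f 62 64 46
f 63 43 65
f 63 65 64
f 64 65 66
f 64 66 46
f 65 43 67
f 65 67 66
f 66 67 68
f 66 68 46
f 67 43 69
f 67 69 68
f 68 69 70
f 68 70 46
f 69 43 71
f 69 71 70
f 70 71 72
f 70 72 46
f 71 43 73
f 71 73 72
f 72 73 74
f 72 74 46
f 73 43 75
f 73 75 74
f 74 75 76
f 74 76 46
f 75 43 44
f 75 44 76
f 76 44 45
f 76 45 46
f 78 77 80
f 78 80 79
f 80 77 81
f 80 81 79
f 81 77 82
f 81 82 79
f 82 77 83
f 82 83 79
f 83 77 84
f 83 84 79
f 84 77 85
f 84 85 79
f 85 77 86
f 85 86 79
f 86 77 87
f 86 87 79
f 87 77 88
f 87 88 79
f 88 77 78
f 88 78 79
f 90 92 89
f 93 90 89
f 89 92 91
f 91 93 89
f 90 96 92
f 94 90 93
f 94 96 90
f 92 96 91
f 95 93 91
f 91 96 95
f 95 94 93
f 96 94 95

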